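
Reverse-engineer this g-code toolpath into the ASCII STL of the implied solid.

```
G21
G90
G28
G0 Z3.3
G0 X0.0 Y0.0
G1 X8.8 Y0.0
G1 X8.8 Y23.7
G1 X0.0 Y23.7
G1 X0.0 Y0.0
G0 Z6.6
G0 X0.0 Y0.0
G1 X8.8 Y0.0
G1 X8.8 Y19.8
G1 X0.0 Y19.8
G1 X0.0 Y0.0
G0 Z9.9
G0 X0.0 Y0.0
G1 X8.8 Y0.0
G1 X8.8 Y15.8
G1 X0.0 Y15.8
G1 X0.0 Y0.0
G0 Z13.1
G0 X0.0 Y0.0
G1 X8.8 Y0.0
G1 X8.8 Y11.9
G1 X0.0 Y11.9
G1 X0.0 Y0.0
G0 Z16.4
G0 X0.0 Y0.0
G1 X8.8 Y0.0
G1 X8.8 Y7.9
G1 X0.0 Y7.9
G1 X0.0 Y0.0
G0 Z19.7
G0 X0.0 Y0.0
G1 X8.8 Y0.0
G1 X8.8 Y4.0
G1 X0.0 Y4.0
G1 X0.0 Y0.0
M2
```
solid part
  facet normal 0.0000 0.0000 -1.0000
    outer loop
      vertex 8.8 27.7 0.0
      vertex 8.8 0.0 0.0
      vertex 0.0 0.0 0.0
    endloop
  endfacet
  facet normal 0.0000 0.0000 -1.0000
    outer loop
      vertex 0.0 27.7 0.0
      vertex 8.8 27.7 0.0
      vertex 0.0 0.0 0.0
    endloop
  endfacet
  facet normal 0.0000 -1.0000 0.0000
    outer loop
      vertex 0.0 0.0 0.0
      vertex 8.8 0.0 0.0
      vertex 8.8 0.0 23.0
    endloop
  endfacet
  facet normal 0.0000 -1.0000 0.0000
    outer loop
      vertex 0.0 0.0 0.0
      vertex 8.8 0.0 23.0
      vertex 0.0 0.0 23.0
    endloop
  endfacet
  facet normal 0.0000 0.6388 0.7694
    outer loop
      vertex 0.0 0.0 23.0
      vertex 8.8 0.0 23.0
      vertex 8.8 27.7 0.0
    endloop
  endfacet
  facet normal 0.0000 0.6388 0.7694
    outer loop
      vertex 0.0 0.0 23.0
      vertex 8.8 27.7 0.0
      vertex 0.0 27.7 0.0
    endloop
  endfacet
  facet normal -1.0000 0.0000 0.0000
    outer loop
      vertex 0.0 0.0 23.0
      vertex 0.0 27.7 0.0
      vertex 0.0 0.0 0.0
    endloop
  endfacet
  facet normal 1.0000 0.0000 0.0000
    outer loop
      vertex 8.8 0.0 0.0
      vertex 8.8 27.7 0.0
      vertex 8.8 0.0 23.0
    endloop
  endfacet
endsolid part

The G0 Z moves step by Δz≈3.3 mm. The G1 loops shrink linearly with z, so the solid tapers from its base footprint up to z≈23. Closing with a flat bottom cap and the tapered top and triangulating gives 8 facets — a wedge (ramp): 8.8 × 27.7 mm base, rising to 23 mm along the y=0 edge and sloping linearly to z=0 at y=27.7.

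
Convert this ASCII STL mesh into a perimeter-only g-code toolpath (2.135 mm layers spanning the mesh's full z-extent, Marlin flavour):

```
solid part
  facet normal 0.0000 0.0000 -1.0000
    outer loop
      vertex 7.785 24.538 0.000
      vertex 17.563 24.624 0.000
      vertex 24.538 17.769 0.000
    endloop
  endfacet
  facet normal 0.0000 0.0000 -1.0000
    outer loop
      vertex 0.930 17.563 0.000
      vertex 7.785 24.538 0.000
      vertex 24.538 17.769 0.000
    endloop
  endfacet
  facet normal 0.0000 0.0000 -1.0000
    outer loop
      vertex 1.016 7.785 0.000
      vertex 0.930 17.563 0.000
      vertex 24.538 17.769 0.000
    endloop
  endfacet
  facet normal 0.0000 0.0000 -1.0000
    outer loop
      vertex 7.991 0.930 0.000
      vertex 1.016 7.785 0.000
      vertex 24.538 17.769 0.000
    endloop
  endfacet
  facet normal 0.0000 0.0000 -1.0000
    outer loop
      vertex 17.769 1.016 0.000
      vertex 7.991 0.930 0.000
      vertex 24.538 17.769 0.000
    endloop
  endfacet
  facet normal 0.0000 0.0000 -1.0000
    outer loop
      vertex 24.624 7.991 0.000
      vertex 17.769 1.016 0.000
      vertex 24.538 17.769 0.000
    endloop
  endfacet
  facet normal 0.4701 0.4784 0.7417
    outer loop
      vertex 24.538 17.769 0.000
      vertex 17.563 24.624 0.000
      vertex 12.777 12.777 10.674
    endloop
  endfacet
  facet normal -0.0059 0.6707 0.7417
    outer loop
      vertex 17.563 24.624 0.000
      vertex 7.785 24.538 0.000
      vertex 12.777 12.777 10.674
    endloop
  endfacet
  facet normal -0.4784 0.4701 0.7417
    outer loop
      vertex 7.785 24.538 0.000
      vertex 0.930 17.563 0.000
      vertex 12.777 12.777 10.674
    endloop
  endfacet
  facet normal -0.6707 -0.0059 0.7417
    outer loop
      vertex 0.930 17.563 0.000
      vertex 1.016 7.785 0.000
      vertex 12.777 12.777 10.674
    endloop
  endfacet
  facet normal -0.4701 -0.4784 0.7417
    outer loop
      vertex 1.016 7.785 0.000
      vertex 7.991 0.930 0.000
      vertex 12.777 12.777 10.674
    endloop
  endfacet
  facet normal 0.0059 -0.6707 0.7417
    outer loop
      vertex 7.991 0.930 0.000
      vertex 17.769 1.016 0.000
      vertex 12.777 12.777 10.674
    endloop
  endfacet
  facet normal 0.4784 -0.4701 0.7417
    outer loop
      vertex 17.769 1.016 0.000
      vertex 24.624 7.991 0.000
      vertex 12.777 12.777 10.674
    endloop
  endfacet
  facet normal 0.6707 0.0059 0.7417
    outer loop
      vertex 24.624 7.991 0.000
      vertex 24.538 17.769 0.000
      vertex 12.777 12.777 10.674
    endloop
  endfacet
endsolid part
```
; perimeter-only toolpath
G21 ; units = mm
G90 ; absolute positioning
G28 ; home
; layer 1
G0 Z2.135
G0 X22.186 Y16.771
G1 X16.606 Y22.255
G1 X8.783 Y22.186
G1 X3.299 Y16.606
G1 X3.368 Y8.783
G1 X8.948 Y3.299
G1 X16.771 Y3.368
G1 X22.255 Y8.948
G1 X22.186 Y16.771
; layer 2
G0 Z4.270
G0 X19.834 Y15.772
G1 X15.649 Y19.885
G1 X9.782 Y19.834
G1 X5.669 Y15.649
G1 X5.720 Y9.782
G1 X9.905 Y5.669
G1 X15.772 Y5.720
G1 X19.885 Y9.905
G1 X19.834 Y15.772
; layer 3
G0 Z6.404
G0 X17.481 Y14.774
G1 X14.691 Y17.516
G1 X10.780 Y17.481
G1 X8.038 Y14.691
G1 X8.073 Y10.780
G1 X10.863 Y8.038
G1 X14.774 Y8.073
G1 X17.516 Y10.863
G1 X17.481 Y14.774
; layer 4
G0 Z8.539
G0 X15.129 Y13.775
G1 X13.734 Y15.146
G1 X11.779 Y15.129
G1 X10.408 Y13.734
G1 X10.425 Y11.779
G1 X11.820 Y10.408
G1 X13.775 Y10.425
G1 X15.146 Y11.820
G1 X15.129 Y13.775
M2 ; end

The solid is a regular 8-sided pyramid, base circumscribed radius ≈ 12.8 mm, apex at z ≈ 10.7 mm. Slicing at Δz = 2.135 mm — 5 equal slices spanning the solid's height, so layer i sits at z = i·h/5 — gives 4 non-empty perimeters. Each is a 8-segment closed polygon; G0 lifts to the layer z and rapids to the start vertex, then G1 traces the edges. The cross-section shrinks linearly with z (the slice at the apex is degenerate and omitted).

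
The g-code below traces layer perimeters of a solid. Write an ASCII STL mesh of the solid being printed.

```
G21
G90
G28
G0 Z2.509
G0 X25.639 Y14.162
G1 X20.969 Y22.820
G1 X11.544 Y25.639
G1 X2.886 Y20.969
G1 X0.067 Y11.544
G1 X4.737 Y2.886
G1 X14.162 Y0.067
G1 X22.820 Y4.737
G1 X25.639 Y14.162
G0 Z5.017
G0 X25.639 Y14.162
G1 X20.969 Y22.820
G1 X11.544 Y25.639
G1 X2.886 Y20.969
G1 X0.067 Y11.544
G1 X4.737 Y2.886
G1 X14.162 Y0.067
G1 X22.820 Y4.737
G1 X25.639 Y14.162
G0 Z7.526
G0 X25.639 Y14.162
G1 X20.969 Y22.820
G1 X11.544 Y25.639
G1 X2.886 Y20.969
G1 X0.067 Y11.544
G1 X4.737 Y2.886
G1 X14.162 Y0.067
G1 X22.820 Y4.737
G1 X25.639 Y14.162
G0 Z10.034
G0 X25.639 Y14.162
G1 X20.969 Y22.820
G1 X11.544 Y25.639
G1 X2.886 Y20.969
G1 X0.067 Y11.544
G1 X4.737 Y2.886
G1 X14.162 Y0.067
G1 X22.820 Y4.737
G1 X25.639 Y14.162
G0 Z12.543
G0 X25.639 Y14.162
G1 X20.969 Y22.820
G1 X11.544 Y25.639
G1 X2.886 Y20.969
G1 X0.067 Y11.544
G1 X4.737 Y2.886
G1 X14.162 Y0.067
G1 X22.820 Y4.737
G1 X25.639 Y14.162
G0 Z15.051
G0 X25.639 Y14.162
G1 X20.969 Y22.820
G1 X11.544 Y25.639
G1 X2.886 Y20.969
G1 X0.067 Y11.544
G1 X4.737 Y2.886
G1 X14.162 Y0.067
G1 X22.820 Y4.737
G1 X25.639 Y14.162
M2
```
solid part
  facet normal 0.0000 0.0000 -1.0000
    outer loop
      vertex 11.544 25.639 0.000
      vertex 20.969 22.820 0.000
      vertex 25.639 14.162 0.000
    endloop
  endfacet
  facet normal 0.0000 0.0000 -1.0000
    outer loop
      vertex 2.886 20.969 0.000
      vertex 11.544 25.639 0.000
      vertex 25.639 14.162 0.000
    endloop
  endfacet
  facet normal 0.0000 0.0000 -1.0000
    outer loop
      vertex 0.067 11.544 0.000
      vertex 2.886 20.969 0.000
      vertex 25.639 14.162 0.000
    endloop
  endfacet
  facet normal 0.0000 0.0000 -1.0000
    outer loop
      vertex 4.737 2.886 0.000
      vertex 0.067 11.544 0.000
      vertex 25.639 14.162 0.000
    endloop
  endfacet
  facet normal 0.0000 0.0000 -1.0000
    outer loop
      vertex 14.162 0.067 0.000
      vertex 4.737 2.886 0.000
      vertex 25.639 14.162 0.000
    endloop
  endfacet
  facet normal 0.0000 0.0000 -1.0000
    outer loop
      vertex 22.820 4.737 0.000
      vertex 14.162 0.067 0.000
      vertex 25.639 14.162 0.000
    endloop
  endfacet
  facet normal 0.0000 0.0000 1.0000
    outer loop
      vertex 25.639 14.162 15.051
      vertex 20.969 22.820 15.051
      vertex 11.544 25.639 15.051
    endloop
  endfacet
  facet normal 0.0000 0.0000 1.0000
    outer loop
      vertex 25.639 14.162 15.051
      vertex 11.544 25.639 15.051
      vertex 2.886 20.969 15.051
    endloop
  endfacet
  facet normal 0.0000 0.0000 1.0000
    outer loop
      vertex 25.639 14.162 15.051
      vertex 2.886 20.969 15.051
      vertex 0.067 11.544 15.051
    endloop
  endfacet
  facet normal 0.0000 0.0000 1.0000
    outer loop
      vertex 25.639 14.162 15.051
      vertex 0.067 11.544 15.051
      vertex 4.737 2.886 15.051
    endloop
  endfacet
  facet normal 0.0000 0.0000 1.0000
    outer loop
      vertex 25.639 14.162 15.051
      vertex 4.737 2.886 15.051
      vertex 14.162 0.067 15.051
    endloop
  endfacet
  facet normal 0.0000 0.0000 1.0000
    outer loop
      vertex 25.639 14.162 15.051
      vertex 14.162 0.067 15.051
      vertex 22.820 4.737 15.051
    endloop
  endfacet
  facet normal 0.8801 0.4747 0.0000
    outer loop
      vertex 25.639 14.162 0.000
      vertex 20.969 22.820 0.000
      vertex 20.969 22.820 15.051
    endloop
  endfacet
  facet normal 0.8801 0.4747 0.0000
    outer loop
      vertex 25.639 14.162 0.000
      vertex 20.969 22.820 15.051
      vertex 25.639 14.162 15.051
    endloop
  endfacet
  facet normal 0.2866 0.9581 0.0000
    outer loop
      vertex 20.969 22.820 0.000
      vertex 11.544 25.639 0.000
      vertex 11.544 25.639 15.051
    endloop
  endfacet
  facet normal 0.2866 0.9581 0.0000
    outer loop
      vertex 20.969 22.820 0.000
      vertex 11.544 25.639 15.051
      vertex 20.969 22.820 15.051
    endloop
  endfacet
  facet normal -0.4747 0.8801 0.0000
    outer loop
      vertex 11.544 25.639 0.000
      vertex 2.886 20.969 0.000
      vertex 2.886 20.969 15.051
    endloop
  endfacet
  facet normal -0.4747 0.8801 0.0000
    outer loop
      vertex 11.544 25.639 0.000
      vertex 2.886 20.969 15.051
      vertex 11.544 25.639 15.051
    endloop
  endfacet
  facet normal -0.9581 0.2866 0.0000
    outer loop
      vertex 2.886 20.969 0.000
      vertex 0.067 11.544 0.000
      vertex 0.067 11.544 15.051
    endloop
  endfacet
  facet normal -0.9581 0.2866 0.0000
    outer loop
      vertex 2.886 20.969 0.000
      vertex 0.067 11.544 15.051
      vertex 2.886 20.969 15.051
    endloop
  endfacet
  facet normal -0.8801 -0.4747 0.0000
    outer loop
      vertex 0.067 11.544 0.000
      vertex 4.737 2.886 0.000
      vertex 4.737 2.886 15.051
    endloop
  endfacet
  facet normal -0.8801 -0.4747 0.0000
    outer loop
      vertex 0.067 11.544 0.000
      vertex 4.737 2.886 15.051
      vertex 0.067 11.544 15.051
    endloop
  endfacet
  facet normal -0.2866 -0.9581 0.0000
    outer loop
      vertex 4.737 2.886 0.000
      vertex 14.162 0.067 0.000
      vertex 14.162 0.067 15.051
    endloop
  endfacet
  facet normal -0.2866 -0.9581 0.0000
    outer loop
      vertex 4.737 2.886 0.000
      vertex 14.162 0.067 15.051
      vertex 4.737 2.886 15.051
    endloop
  endfacet
  facet normal 0.4747 -0.8801 0.0000
    outer loop
      vertex 14.162 0.067 0.000
      vertex 22.820 4.737 0.000
      vertex 22.820 4.737 15.051
    endloop
  endfacet
  facet normal 0.4747 -0.8801 0.0000
    outer loop
      vertex 14.162 0.067 0.000
      vertex 22.820 4.737 15.051
      vertex 14.162 0.067 15.051
    endloop
  endfacet
  facet normal 0.9581 -0.2866 0.0000
    outer loop
      vertex 22.820 4.737 0.000
      vertex 25.639 14.162 0.000
      vertex 25.639 14.162 15.051
    endloop
  endfacet
  facet normal 0.9581 -0.2866 0.0000
    outer loop
      vertex 22.820 4.737 0.000
      vertex 25.639 14.162 15.051
      vertex 22.820 4.737 15.051
    endloop
  endfacet
endsolid part

The G0 Z moves step by Δz≈2.509 mm. Every layer's G1 loop is the same polygon, so the solid is a straight extrusion of it from z=0 to z≈15.1. Closing with flat bottom and top caps and triangulating gives 28 facets — a regular 8-sided prism (a cylinder approximated with 8 flat sides), circumscribed radius ≈ 12.9 mm, height ≈ 15.1 mm.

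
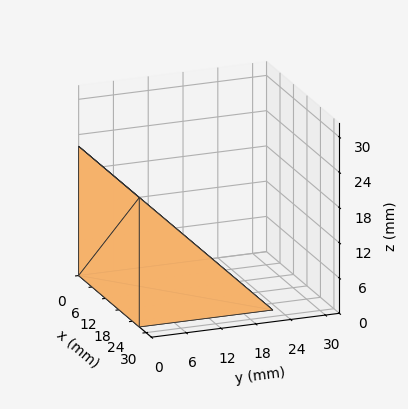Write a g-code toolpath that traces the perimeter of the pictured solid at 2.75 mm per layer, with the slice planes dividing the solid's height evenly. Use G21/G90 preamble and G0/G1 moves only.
Reading the render: the shape is a wedge (ramp): 27 × 23 mm base, rising to 22 mm along the y=0 edge and sloping linearly to z=0 at y=23 (dimensions read to the nearest mm from the axis ticks). For the g-code, the solid's height is divided into equal slices at the stated Δz and each level perimeter traced with G1 moves after a G0 lift.

; perimeter-only toolpath
G21 ; units = mm
G90 ; absolute positioning
G28 ; home
; layer 1
G0 Z2.75
G0 X0.00 Y0.00
G1 X27.00 Y0.00
G1 X27.00 Y20.12
G1 X0.00 Y20.12
G1 X0.00 Y0.00
; layer 2
G0 Z5.50
G0 X0.00 Y0.00
G1 X27.00 Y0.00
G1 X27.00 Y17.25
G1 X0.00 Y17.25
G1 X0.00 Y0.00
; layer 3
G0 Z8.25
G0 X0.00 Y0.00
G1 X27.00 Y0.00
G1 X27.00 Y14.38
G1 X0.00 Y14.38
G1 X0.00 Y0.00
; layer 4
G0 Z11.00
G0 X0.00 Y0.00
G1 X27.00 Y0.00
G1 X27.00 Y11.50
G1 X0.00 Y11.50
G1 X0.00 Y0.00
; layer 5
G0 Z13.75
G0 X0.00 Y0.00
G1 X27.00 Y0.00
G1 X27.00 Y8.62
G1 X0.00 Y8.62
G1 X0.00 Y0.00
; layer 6
G0 Z16.50
G0 X0.00 Y0.00
G1 X27.00 Y0.00
G1 X27.00 Y5.75
G1 X0.00 Y5.75
G1 X0.00 Y0.00
; layer 7
G0 Z19.25
G0 X0.00 Y0.00
G1 X27.00 Y0.00
G1 X27.00 Y2.88
G1 X0.00 Y2.88
G1 X0.00 Y0.00
M2 ; end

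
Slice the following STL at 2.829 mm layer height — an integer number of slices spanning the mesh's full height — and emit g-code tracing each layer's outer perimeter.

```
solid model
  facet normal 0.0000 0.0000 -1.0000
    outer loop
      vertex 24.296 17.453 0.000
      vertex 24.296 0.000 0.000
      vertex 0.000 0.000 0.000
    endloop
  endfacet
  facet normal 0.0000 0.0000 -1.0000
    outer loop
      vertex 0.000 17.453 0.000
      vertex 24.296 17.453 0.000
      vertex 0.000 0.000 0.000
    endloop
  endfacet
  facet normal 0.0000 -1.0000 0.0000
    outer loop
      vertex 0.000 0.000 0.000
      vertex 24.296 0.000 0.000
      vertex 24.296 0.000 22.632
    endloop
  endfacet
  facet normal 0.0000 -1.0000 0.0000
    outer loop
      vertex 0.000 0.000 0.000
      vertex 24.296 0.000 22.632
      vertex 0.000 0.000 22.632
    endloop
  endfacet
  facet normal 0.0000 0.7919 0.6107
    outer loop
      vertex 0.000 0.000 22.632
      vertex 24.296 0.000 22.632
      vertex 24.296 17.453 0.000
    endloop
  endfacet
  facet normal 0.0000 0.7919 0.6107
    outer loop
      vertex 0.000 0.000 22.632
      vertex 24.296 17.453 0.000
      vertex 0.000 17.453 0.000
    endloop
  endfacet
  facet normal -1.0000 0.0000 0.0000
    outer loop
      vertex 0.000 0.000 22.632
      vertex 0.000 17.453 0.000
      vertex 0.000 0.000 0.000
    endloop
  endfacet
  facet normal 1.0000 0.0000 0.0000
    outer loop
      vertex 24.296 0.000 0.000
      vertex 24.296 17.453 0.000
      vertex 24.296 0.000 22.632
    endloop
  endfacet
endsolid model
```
; perimeter-only toolpath
G21 ; units = mm
G90 ; absolute positioning
G28 ; home
; layer 1
G0 Z2.829
G0 X0.000 Y0.000
G1 X24.296 Y0.000
G1 X24.296 Y15.271
G1 X0.000 Y15.271
G1 X0.000 Y0.000
; layer 2
G0 Z5.658
G0 X0.000 Y0.000
G1 X24.296 Y0.000
G1 X24.296 Y13.090
G1 X0.000 Y13.090
G1 X0.000 Y0.000
; layer 3
G0 Z8.487
G0 X0.000 Y0.000
G1 X24.296 Y0.000
G1 X24.296 Y10.908
G1 X0.000 Y10.908
G1 X0.000 Y0.000
; layer 4
G0 Z11.316
G0 X0.000 Y0.000
G1 X24.296 Y0.000
G1 X24.296 Y8.726
G1 X0.000 Y8.726
G1 X0.000 Y0.000
; layer 5
G0 Z14.145
G0 X0.000 Y0.000
G1 X24.296 Y0.000
G1 X24.296 Y6.545
G1 X0.000 Y6.545
G1 X0.000 Y0.000
; layer 6
G0 Z16.974
G0 X0.000 Y0.000
G1 X24.296 Y0.000
G1 X24.296 Y4.363
G1 X0.000 Y4.363
G1 X0.000 Y0.000
; layer 7
G0 Z19.803
G0 X0.000 Y0.000
G1 X24.296 Y0.000
G1 X24.296 Y2.182
G1 X0.000 Y2.182
G1 X0.000 Y0.000
M2 ; end

The solid is a wedge (ramp): 24.3 × 17.5 mm base, rising to 22.6 mm along the y=0 edge and sloping linearly to z=0 at y=17.5. Slicing at Δz = 2.829 mm — 8 equal slices spanning the solid's height, so layer i sits at z = i·h/8 — gives 7 non-empty perimeters. Each is a 4-segment closed polygon; G0 lifts to the layer z and rapids to the start vertex, then G1 traces the edges. The cross-section shrinks linearly with z (the slice at the apex is degenerate and omitted).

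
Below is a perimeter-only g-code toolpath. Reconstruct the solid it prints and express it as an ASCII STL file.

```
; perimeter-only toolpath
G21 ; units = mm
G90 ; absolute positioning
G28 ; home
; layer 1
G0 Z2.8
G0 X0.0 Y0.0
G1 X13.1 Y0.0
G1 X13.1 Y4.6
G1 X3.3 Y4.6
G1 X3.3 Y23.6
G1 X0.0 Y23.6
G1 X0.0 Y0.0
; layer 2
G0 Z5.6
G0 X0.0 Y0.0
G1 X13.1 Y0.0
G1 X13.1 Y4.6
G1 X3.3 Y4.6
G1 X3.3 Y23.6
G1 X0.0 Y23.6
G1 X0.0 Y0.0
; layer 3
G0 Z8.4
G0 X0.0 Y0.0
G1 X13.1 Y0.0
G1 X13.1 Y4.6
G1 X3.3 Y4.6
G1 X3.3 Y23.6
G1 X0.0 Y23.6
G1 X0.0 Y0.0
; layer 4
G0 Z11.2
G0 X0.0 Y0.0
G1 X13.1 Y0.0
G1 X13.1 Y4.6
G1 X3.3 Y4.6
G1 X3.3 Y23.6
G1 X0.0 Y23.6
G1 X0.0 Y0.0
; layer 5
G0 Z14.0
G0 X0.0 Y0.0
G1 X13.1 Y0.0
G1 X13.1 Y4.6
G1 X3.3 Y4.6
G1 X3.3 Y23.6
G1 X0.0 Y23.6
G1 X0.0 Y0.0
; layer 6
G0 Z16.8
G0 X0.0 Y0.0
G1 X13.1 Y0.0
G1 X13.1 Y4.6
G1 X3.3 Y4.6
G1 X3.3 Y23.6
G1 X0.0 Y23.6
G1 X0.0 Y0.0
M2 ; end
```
solid part
  facet normal 0.0000 0.0000 -1.0000
    outer loop
      vertex 13.1 4.6 0.0
      vertex 13.1 0.0 0.0
      vertex 0.0 0.0 0.0
    endloop
  endfacet
  facet normal 0.0000 0.0000 -1.0000
    outer loop
      vertex 3.3 4.6 0.0
      vertex 13.1 4.6 0.0
      vertex 0.0 0.0 0.0
    endloop
  endfacet
  facet normal 0.0000 0.0000 -1.0000
    outer loop
      vertex 3.3 23.6 0.0
      vertex 3.3 4.6 0.0
      vertex 0.0 0.0 0.0
    endloop
  endfacet
  facet normal 0.0000 0.0000 -1.0000
    outer loop
      vertex 0.0 23.6 0.0
      vertex 3.3 23.6 0.0
      vertex 0.0 0.0 0.0
    endloop
  endfacet
  facet normal 0.0000 0.0000 1.0000
    outer loop
      vertex 0.0 0.0 16.8
      vertex 13.1 0.0 16.8
      vertex 13.1 4.6 16.8
    endloop
  endfacet
  facet normal 0.0000 0.0000 1.0000
    outer loop
      vertex 0.0 0.0 16.8
      vertex 13.1 4.6 16.8
      vertex 3.3 4.6 16.8
    endloop
  endfacet
  facet normal 0.0000 0.0000 1.0000
    outer loop
      vertex 0.0 0.0 16.8
      vertex 3.3 4.6 16.8
      vertex 3.3 23.6 16.8
    endloop
  endfacet
  facet normal 0.0000 0.0000 1.0000
    outer loop
      vertex 0.0 0.0 16.8
      vertex 3.3 23.6 16.8
      vertex 0.0 23.6 16.8
    endloop
  endfacet
  facet normal 0.0000 -1.0000 0.0000
    outer loop
      vertex 0.0 0.0 0.0
      vertex 13.1 0.0 0.0
      vertex 13.1 0.0 16.8
    endloop
  endfacet
  facet normal 0.0000 -1.0000 0.0000
    outer loop
      vertex 0.0 0.0 0.0
      vertex 13.1 0.0 16.8
      vertex 0.0 0.0 16.8
    endloop
  endfacet
  facet normal 1.0000 0.0000 0.0000
    outer loop
      vertex 13.1 0.0 0.0
      vertex 13.1 4.6 0.0
      vertex 13.1 4.6 16.8
    endloop
  endfacet
  facet normal 1.0000 0.0000 0.0000
    outer loop
      vertex 13.1 0.0 0.0
      vertex 13.1 4.6 16.8
      vertex 13.1 0.0 16.8
    endloop
  endfacet
  facet normal 0.0000 1.0000 0.0000
    outer loop
      vertex 13.1 4.6 0.0
      vertex 3.3 4.6 0.0
      vertex 3.3 4.6 16.8
    endloop
  endfacet
  facet normal 0.0000 1.0000 0.0000
    outer loop
      vertex 13.1 4.6 0.0
      vertex 3.3 4.6 16.8
      vertex 13.1 4.6 16.8
    endloop
  endfacet
  facet normal 1.0000 0.0000 0.0000
    outer loop
      vertex 3.3 4.6 0.0
      vertex 3.3 23.6 0.0
      vertex 3.3 23.6 16.8
    endloop
  endfacet
  facet normal 1.0000 0.0000 0.0000
    outer loop
      vertex 3.3 4.6 0.0
      vertex 3.3 23.6 16.8
      vertex 3.3 4.6 16.8
    endloop
  endfacet
  facet normal 0.0000 1.0000 0.0000
    outer loop
      vertex 3.3 23.6 0.0
      vertex 0.0 23.6 0.0
      vertex 0.0 23.6 16.8
    endloop
  endfacet
  facet normal 0.0000 1.0000 0.0000
    outer loop
      vertex 3.3 23.6 0.0
      vertex 0.0 23.6 16.8
      vertex 3.3 23.6 16.8
    endloop
  endfacet
  facet normal -1.0000 0.0000 0.0000
    outer loop
      vertex 0.0 23.6 0.0
      vertex 0.0 0.0 0.0
      vertex 0.0 0.0 16.8
    endloop
  endfacet
  facet normal -1.0000 0.0000 0.0000
    outer loop
      vertex 0.0 23.6 0.0
      vertex 0.0 0.0 16.8
      vertex 0.0 23.6 16.8
    endloop
  endfacet
endsolid part

The G0 Z moves step by Δz≈2.8 mm. Every layer's G1 loop is the same polygon, so the solid is a straight extrusion of it from z=0 to z≈16.8. Closing with flat bottom and top caps and triangulating gives 20 facets — an L-shaped prism: outer 13.1 × 23.6 mm, arm thicknesses ≈ 4.6 mm (horizontal) and 3.3 mm (vertical), extruded 16.8 mm in z.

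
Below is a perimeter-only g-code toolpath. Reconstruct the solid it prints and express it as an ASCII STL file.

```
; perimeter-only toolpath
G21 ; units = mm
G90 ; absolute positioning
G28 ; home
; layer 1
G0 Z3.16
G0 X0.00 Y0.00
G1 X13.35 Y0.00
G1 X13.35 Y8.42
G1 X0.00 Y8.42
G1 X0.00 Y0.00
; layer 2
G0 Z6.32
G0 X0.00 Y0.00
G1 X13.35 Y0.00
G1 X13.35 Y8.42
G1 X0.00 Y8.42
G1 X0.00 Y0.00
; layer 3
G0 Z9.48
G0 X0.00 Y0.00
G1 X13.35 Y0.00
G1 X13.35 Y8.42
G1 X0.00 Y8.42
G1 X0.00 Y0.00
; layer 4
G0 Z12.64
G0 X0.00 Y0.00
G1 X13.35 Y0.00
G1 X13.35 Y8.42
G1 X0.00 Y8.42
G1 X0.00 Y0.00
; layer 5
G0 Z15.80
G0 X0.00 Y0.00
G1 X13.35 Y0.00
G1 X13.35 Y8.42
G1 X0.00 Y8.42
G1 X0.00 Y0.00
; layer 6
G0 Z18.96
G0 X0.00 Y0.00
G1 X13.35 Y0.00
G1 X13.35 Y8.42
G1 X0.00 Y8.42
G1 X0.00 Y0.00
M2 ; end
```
solid part
  facet normal 0.0000 0.0000 -1.0000
    outer loop
      vertex 13.35 8.42 0.00
      vertex 13.35 0.00 0.00
      vertex 0.00 0.00 0.00
    endloop
  endfacet
  facet normal 0.0000 0.0000 -1.0000
    outer loop
      vertex 0.00 8.42 0.00
      vertex 13.35 8.42 0.00
      vertex 0.00 0.00 0.00
    endloop
  endfacet
  facet normal 0.0000 0.0000 1.0000
    outer loop
      vertex 0.00 0.00 18.96
      vertex 13.35 0.00 18.96
      vertex 13.35 8.42 18.96
    endloop
  endfacet
  facet normal 0.0000 0.0000 1.0000
    outer loop
      vertex 0.00 0.00 18.96
      vertex 13.35 8.42 18.96
      vertex 0.00 8.42 18.96
    endloop
  endfacet
  facet normal 0.0000 -1.0000 0.0000
    outer loop
      vertex 0.00 0.00 0.00
      vertex 13.35 0.00 0.00
      vertex 13.35 0.00 18.96
    endloop
  endfacet
  facet normal 0.0000 -1.0000 0.0000
    outer loop
      vertex 0.00 0.00 0.00
      vertex 13.35 0.00 18.96
      vertex 0.00 0.00 18.96
    endloop
  endfacet
  facet normal 0.0000 1.0000 0.0000
    outer loop
      vertex 13.35 8.42 18.96
      vertex 13.35 8.42 0.00
      vertex 0.00 8.42 0.00
    endloop
  endfacet
  facet normal 0.0000 1.0000 0.0000
    outer loop
      vertex 0.00 8.42 18.96
      vertex 13.35 8.42 18.96
      vertex 0.00 8.42 0.00
    endloop
  endfacet
  facet normal -1.0000 0.0000 0.0000
    outer loop
      vertex 0.00 8.42 18.96
      vertex 0.00 8.42 0.00
      vertex 0.00 0.00 0.00
    endloop
  endfacet
  facet normal -1.0000 0.0000 0.0000
    outer loop
      vertex 0.00 0.00 18.96
      vertex 0.00 8.42 18.96
      vertex 0.00 0.00 0.00
    endloop
  endfacet
  facet normal 1.0000 0.0000 0.0000
    outer loop
      vertex 13.35 0.00 0.00
      vertex 13.35 8.42 0.00
      vertex 13.35 8.42 18.96
    endloop
  endfacet
  facet normal 1.0000 0.0000 0.0000
    outer loop
      vertex 13.35 0.00 0.00
      vertex 13.35 8.42 18.96
      vertex 13.35 0.00 18.96
    endloop
  endfacet
endsolid part

The G0 Z moves step by Δz≈3.16 mm. Every layer's G1 loop is the same polygon, so the solid is a straight extrusion of it from z=0 to z≈19. Closing with flat bottom and top caps and triangulating gives 12 facets — a rectangular box, roughly 13.3 × 8.42 mm footprint and 19 mm tall.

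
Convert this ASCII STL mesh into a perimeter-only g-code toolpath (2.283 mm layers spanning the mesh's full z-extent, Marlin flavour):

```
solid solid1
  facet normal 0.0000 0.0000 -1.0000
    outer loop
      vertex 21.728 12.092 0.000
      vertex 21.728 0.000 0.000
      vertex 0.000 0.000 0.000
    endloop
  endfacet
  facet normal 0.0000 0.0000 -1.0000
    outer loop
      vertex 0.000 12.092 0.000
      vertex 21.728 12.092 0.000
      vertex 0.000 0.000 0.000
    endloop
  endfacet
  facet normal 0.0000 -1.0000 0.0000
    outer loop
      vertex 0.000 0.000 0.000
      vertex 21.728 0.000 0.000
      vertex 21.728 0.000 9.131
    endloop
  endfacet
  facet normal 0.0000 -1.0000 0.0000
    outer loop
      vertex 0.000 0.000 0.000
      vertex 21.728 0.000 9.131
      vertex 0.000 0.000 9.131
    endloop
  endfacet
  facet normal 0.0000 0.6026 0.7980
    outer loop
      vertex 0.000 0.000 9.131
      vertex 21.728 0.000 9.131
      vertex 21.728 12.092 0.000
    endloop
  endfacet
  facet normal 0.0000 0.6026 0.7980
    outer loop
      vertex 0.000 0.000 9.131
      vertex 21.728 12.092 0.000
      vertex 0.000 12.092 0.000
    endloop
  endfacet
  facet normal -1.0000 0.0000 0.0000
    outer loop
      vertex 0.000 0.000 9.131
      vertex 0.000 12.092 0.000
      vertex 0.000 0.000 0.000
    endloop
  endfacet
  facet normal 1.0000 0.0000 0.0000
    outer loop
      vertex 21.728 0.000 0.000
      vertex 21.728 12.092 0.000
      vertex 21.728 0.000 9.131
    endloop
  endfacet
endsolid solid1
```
; perimeter-only toolpath
G21 ; units = mm
G90 ; absolute positioning
G28 ; home
; layer 1
G0 Z2.283
G0 X0.000 Y0.000
G1 X21.728 Y0.000
G1 X21.728 Y9.069
G1 X0.000 Y9.069
G1 X0.000 Y0.000
; layer 2
G0 Z4.566
G0 X0.000 Y0.000
G1 X21.728 Y0.000
G1 X21.728 Y6.046
G1 X0.000 Y6.046
G1 X0.000 Y0.000
; layer 3
G0 Z6.848
G0 X0.000 Y0.000
G1 X21.728 Y0.000
G1 X21.728 Y3.023
G1 X0.000 Y3.023
G1 X0.000 Y0.000
M2 ; end

The solid is a wedge (ramp): 21.7 × 12.1 mm base, rising to 9.13 mm along the y=0 edge and sloping linearly to z=0 at y=12.1. Slicing at Δz = 2.283 mm — 4 equal slices spanning the solid's height, so layer i sits at z = i·h/4 — gives 3 non-empty perimeters. Each is a 4-segment closed polygon; G0 lifts to the layer z and rapids to the start vertex, then G1 traces the edges. The cross-section shrinks linearly with z (the slice at the apex is degenerate and omitted).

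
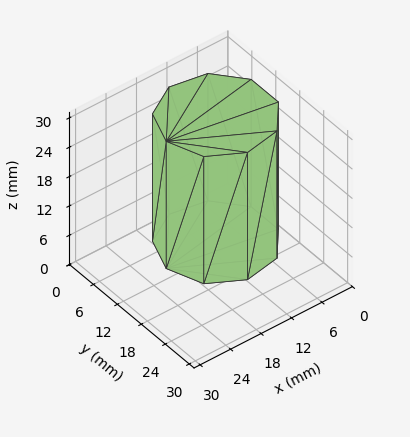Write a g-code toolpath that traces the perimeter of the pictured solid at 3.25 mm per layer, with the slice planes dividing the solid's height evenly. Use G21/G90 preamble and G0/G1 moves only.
Reading the render: the shape is a regular 9-sided prism (a cylinder approximated with 9 flat sides), circumscribed radius ≈ 10 mm, height ≈ 26 mm (dimensions read to the nearest mm from the axis ticks). For the g-code, the solid's height is divided into equal slices at the stated Δz and each level perimeter traced with G1 moves after a G0 lift.

; perimeter-only toolpath
G21 ; units = mm
G90 ; absolute positioning
G28 ; home
; layer 1
G0 Z3.25
G0 X20.00 Y10.00
G1 X17.66 Y16.43
G1 X11.74 Y19.85
G1 X5.00 Y18.66
G1 X0.60 Y13.42
G1 X0.60 Y6.58
G1 X5.00 Y1.34
G1 X11.74 Y0.15
G1 X17.66 Y3.57
G1 X20.00 Y10.00
; layer 2
G0 Z6.50
G0 X20.00 Y10.00
G1 X17.66 Y16.43
G1 X11.74 Y19.85
G1 X5.00 Y18.66
G1 X0.60 Y13.42
G1 X0.60 Y6.58
G1 X5.00 Y1.34
G1 X11.74 Y0.15
G1 X17.66 Y3.57
G1 X20.00 Y10.00
; layer 3
G0 Z9.75
G0 X20.00 Y10.00
G1 X17.66 Y16.43
G1 X11.74 Y19.85
G1 X5.00 Y18.66
G1 X0.60 Y13.42
G1 X0.60 Y6.58
G1 X5.00 Y1.34
G1 X11.74 Y0.15
G1 X17.66 Y3.57
G1 X20.00 Y10.00
; layer 4
G0 Z13.00
G0 X20.00 Y10.00
G1 X17.66 Y16.43
G1 X11.74 Y19.85
G1 X5.00 Y18.66
G1 X0.60 Y13.42
G1 X0.60 Y6.58
G1 X5.00 Y1.34
G1 X11.74 Y0.15
G1 X17.66 Y3.57
G1 X20.00 Y10.00
; layer 5
G0 Z16.25
G0 X20.00 Y10.00
G1 X17.66 Y16.43
G1 X11.74 Y19.85
G1 X5.00 Y18.66
G1 X0.60 Y13.42
G1 X0.60 Y6.58
G1 X5.00 Y1.34
G1 X11.74 Y0.15
G1 X17.66 Y3.57
G1 X20.00 Y10.00
; layer 6
G0 Z19.50
G0 X20.00 Y10.00
G1 X17.66 Y16.43
G1 X11.74 Y19.85
G1 X5.00 Y18.66
G1 X0.60 Y13.42
G1 X0.60 Y6.58
G1 X5.00 Y1.34
G1 X11.74 Y0.15
G1 X17.66 Y3.57
G1 X20.00 Y10.00
; layer 7
G0 Z22.75
G0 X20.00 Y10.00
G1 X17.66 Y16.43
G1 X11.74 Y19.85
G1 X5.00 Y18.66
G1 X0.60 Y13.42
G1 X0.60 Y6.58
G1 X5.00 Y1.34
G1 X11.74 Y0.15
G1 X17.66 Y3.57
G1 X20.00 Y10.00
; layer 8
G0 Z26.00
G0 X20.00 Y10.00
G1 X17.66 Y16.43
G1 X11.74 Y19.85
G1 X5.00 Y18.66
G1 X0.60 Y13.42
G1 X0.60 Y6.58
G1 X5.00 Y1.34
G1 X11.74 Y0.15
G1 X17.66 Y3.57
G1 X20.00 Y10.00
M2 ; end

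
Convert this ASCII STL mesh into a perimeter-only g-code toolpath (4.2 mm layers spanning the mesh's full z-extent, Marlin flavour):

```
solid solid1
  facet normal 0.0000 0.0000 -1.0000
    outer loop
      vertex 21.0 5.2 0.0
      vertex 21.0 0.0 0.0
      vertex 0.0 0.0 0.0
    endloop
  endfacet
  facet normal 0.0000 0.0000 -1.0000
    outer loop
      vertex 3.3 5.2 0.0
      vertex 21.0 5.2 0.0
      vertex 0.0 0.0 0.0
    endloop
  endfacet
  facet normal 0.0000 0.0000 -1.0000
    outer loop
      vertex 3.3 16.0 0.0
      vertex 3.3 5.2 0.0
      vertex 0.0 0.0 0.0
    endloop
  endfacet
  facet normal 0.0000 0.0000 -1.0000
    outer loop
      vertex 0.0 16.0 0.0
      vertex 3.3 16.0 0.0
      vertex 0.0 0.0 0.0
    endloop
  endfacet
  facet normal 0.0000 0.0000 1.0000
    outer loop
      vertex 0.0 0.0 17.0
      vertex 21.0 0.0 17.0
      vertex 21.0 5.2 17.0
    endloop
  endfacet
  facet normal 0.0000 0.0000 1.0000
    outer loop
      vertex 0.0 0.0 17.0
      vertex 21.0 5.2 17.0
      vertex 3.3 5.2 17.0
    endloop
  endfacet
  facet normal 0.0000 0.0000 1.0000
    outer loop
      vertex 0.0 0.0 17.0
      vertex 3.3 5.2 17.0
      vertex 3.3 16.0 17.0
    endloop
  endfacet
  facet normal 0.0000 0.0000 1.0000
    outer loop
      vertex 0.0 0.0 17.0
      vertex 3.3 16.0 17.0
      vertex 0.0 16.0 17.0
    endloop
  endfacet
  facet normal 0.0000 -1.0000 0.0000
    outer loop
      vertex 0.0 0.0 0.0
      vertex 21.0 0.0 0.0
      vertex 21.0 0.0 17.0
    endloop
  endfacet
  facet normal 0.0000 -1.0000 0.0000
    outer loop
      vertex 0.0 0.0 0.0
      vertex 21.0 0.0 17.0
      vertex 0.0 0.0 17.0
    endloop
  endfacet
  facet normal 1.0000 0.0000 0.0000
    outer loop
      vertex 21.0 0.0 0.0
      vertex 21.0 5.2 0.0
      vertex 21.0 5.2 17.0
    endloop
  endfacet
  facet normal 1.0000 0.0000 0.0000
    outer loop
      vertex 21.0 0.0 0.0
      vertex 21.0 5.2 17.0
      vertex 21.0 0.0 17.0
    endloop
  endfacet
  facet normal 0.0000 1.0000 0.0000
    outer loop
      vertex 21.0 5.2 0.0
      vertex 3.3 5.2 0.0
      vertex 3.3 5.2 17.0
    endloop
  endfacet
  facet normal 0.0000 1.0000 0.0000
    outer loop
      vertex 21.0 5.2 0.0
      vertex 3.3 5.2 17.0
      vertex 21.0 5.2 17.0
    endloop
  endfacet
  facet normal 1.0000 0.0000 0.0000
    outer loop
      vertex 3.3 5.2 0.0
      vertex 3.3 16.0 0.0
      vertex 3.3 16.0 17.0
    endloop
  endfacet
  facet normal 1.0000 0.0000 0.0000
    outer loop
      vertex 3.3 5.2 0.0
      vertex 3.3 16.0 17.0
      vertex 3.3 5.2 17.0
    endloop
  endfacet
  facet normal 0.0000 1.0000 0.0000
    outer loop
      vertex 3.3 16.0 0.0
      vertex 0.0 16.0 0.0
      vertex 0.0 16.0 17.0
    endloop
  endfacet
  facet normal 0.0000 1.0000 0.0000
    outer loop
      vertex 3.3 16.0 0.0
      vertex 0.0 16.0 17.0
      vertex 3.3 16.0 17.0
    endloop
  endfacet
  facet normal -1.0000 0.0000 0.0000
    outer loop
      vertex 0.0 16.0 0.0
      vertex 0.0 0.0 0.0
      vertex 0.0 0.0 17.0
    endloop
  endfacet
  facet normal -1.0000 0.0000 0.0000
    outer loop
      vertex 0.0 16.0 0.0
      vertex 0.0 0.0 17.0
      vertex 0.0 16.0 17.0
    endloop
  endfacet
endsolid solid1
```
; perimeter-only toolpath
G21 ; units = mm
G90 ; absolute positioning
G28 ; home
; layer 1
G0 Z4.2
G0 X0.0 Y0.0
G1 X21.0 Y0.0
G1 X21.0 Y5.2
G1 X3.3 Y5.2
G1 X3.3 Y16.0
G1 X0.0 Y16.0
G1 X0.0 Y0.0
; layer 2
G0 Z8.5
G0 X0.0 Y0.0
G1 X21.0 Y0.0
G1 X21.0 Y5.2
G1 X3.3 Y5.2
G1 X3.3 Y16.0
G1 X0.0 Y16.0
G1 X0.0 Y0.0
; layer 3
G0 Z12.8
G0 X0.0 Y0.0
G1 X21.0 Y0.0
G1 X21.0 Y5.2
G1 X3.3 Y5.2
G1 X3.3 Y16.0
G1 X0.0 Y16.0
G1 X0.0 Y0.0
; layer 4
G0 Z17.0
G0 X0.0 Y0.0
G1 X21.0 Y0.0
G1 X21.0 Y5.2
G1 X3.3 Y5.2
G1 X3.3 Y16.0
G1 X0.0 Y16.0
G1 X0.0 Y0.0
M2 ; end

The solid is an L-shaped prism: outer 21 × 16 mm, arm thicknesses ≈ 5.2 mm (horizontal) and 3.3 mm (vertical), extruded 17 mm in z. Slicing at Δz = 4.2 mm — 4 equal slices spanning the solid's height, so layer i sits at z = i·h/4 — gives 4 non-empty perimeters. Each is a 6-segment closed polygon; G0 lifts to the layer z and rapids to the start vertex, then G1 traces the edges.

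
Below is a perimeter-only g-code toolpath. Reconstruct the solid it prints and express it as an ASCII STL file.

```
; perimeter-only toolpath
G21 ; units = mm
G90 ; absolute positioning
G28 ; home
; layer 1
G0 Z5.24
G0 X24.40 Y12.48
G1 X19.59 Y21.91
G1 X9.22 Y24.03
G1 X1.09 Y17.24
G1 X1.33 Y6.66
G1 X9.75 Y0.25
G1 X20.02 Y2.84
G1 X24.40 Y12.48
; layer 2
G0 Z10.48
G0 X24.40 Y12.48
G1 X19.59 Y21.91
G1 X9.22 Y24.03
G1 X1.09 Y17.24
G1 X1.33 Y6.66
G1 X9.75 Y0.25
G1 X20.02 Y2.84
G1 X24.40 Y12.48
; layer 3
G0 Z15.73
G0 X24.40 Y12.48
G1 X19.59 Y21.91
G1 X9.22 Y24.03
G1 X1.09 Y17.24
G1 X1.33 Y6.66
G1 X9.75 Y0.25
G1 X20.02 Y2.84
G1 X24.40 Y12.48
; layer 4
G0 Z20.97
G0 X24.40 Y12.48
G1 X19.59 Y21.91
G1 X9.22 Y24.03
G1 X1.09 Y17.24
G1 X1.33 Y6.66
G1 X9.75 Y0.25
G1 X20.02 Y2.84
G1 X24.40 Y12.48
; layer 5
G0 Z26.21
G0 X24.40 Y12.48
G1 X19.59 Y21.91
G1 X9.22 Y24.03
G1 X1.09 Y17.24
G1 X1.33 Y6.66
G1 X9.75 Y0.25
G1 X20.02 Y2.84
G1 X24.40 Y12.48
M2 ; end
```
solid part
  facet normal 0.0000 0.0000 -1.0000
    outer loop
      vertex 9.22 24.03 0.00
      vertex 19.59 21.91 0.00
      vertex 24.40 12.48 0.00
    endloop
  endfacet
  facet normal 0.0000 0.0000 -1.0000
    outer loop
      vertex 1.09 17.24 0.00
      vertex 9.22 24.03 0.00
      vertex 24.40 12.48 0.00
    endloop
  endfacet
  facet normal 0.0000 0.0000 -1.0000
    outer loop
      vertex 1.33 6.66 0.00
      vertex 1.09 17.24 0.00
      vertex 24.40 12.48 0.00
    endloop
  endfacet
  facet normal 0.0000 0.0000 -1.0000
    outer loop
      vertex 9.75 0.25 0.00
      vertex 1.33 6.66 0.00
      vertex 24.40 12.48 0.00
    endloop
  endfacet
  facet normal 0.0000 0.0000 -1.0000
    outer loop
      vertex 20.02 2.84 0.00
      vertex 9.75 0.25 0.00
      vertex 24.40 12.48 0.00
    endloop
  endfacet
  facet normal 0.0000 0.0000 1.0000
    outer loop
      vertex 24.40 12.48 26.21
      vertex 19.59 21.91 26.21
      vertex 9.22 24.03 26.21
    endloop
  endfacet
  facet normal 0.0000 0.0000 1.0000
    outer loop
      vertex 24.40 12.48 26.21
      vertex 9.22 24.03 26.21
      vertex 1.09 17.24 26.21
    endloop
  endfacet
  facet normal 0.0000 0.0000 1.0000
    outer loop
      vertex 24.40 12.48 26.21
      vertex 1.09 17.24 26.21
      vertex 1.33 6.66 26.21
    endloop
  endfacet
  facet normal 0.0000 0.0000 1.0000
    outer loop
      vertex 24.40 12.48 26.21
      vertex 1.33 6.66 26.21
      vertex 9.75 0.25 26.21
    endloop
  endfacet
  facet normal 0.0000 0.0000 1.0000
    outer loop
      vertex 24.40 12.48 26.21
      vertex 9.75 0.25 26.21
      vertex 20.02 2.84 26.21
    endloop
  endfacet
  facet normal 0.8908 0.4544 0.0000
    outer loop
      vertex 24.40 12.48 0.00
      vertex 19.59 21.91 0.00
      vertex 19.59 21.91 26.21
    endloop
  endfacet
  facet normal 0.8908 0.4544 0.0000
    outer loop
      vertex 24.40 12.48 0.00
      vertex 19.59 21.91 26.21
      vertex 24.40 12.48 26.21
    endloop
  endfacet
  facet normal 0.2003 0.9797 0.0000
    outer loop
      vertex 19.59 21.91 0.00
      vertex 9.22 24.03 0.00
      vertex 9.22 24.03 26.21
    endloop
  endfacet
  facet normal 0.2003 0.9797 0.0000
    outer loop
      vertex 19.59 21.91 0.00
      vertex 9.22 24.03 26.21
      vertex 19.59 21.91 26.21
    endloop
  endfacet
  facet normal -0.6410 0.7675 0.0000
    outer loop
      vertex 9.22 24.03 0.00
      vertex 1.09 17.24 0.00
      vertex 1.09 17.24 26.21
    endloop
  endfacet
  facet normal -0.6410 0.7675 0.0000
    outer loop
      vertex 9.22 24.03 0.00
      vertex 1.09 17.24 26.21
      vertex 9.22 24.03 26.21
    endloop
  endfacet
  facet normal -0.9997 -0.0227 0.0000
    outer loop
      vertex 1.09 17.24 0.00
      vertex 1.33 6.66 0.00
      vertex 1.33 6.66 26.21
    endloop
  endfacet
  facet normal -0.9997 -0.0227 0.0000
    outer loop
      vertex 1.09 17.24 0.00
      vertex 1.33 6.66 26.21
      vertex 1.09 17.24 26.21
    endloop
  endfacet
  facet normal -0.6057 -0.7957 0.0000
    outer loop
      vertex 1.33 6.66 0.00
      vertex 9.75 0.25 0.00
      vertex 9.75 0.25 26.21
    endloop
  endfacet
  facet normal -0.6057 -0.7957 0.0000
    outer loop
      vertex 1.33 6.66 0.00
      vertex 9.75 0.25 26.21
      vertex 1.33 6.66 26.21
    endloop
  endfacet
  facet normal 0.2445 -0.9696 0.0000
    outer loop
      vertex 9.75 0.25 0.00
      vertex 20.02 2.84 0.00
      vertex 20.02 2.84 26.21
    endloop
  endfacet
  facet normal 0.2445 -0.9696 0.0000
    outer loop
      vertex 9.75 0.25 0.00
      vertex 20.02 2.84 26.21
      vertex 9.75 0.25 26.21
    endloop
  endfacet
  facet normal 0.9104 -0.4137 0.0000
    outer loop
      vertex 20.02 2.84 0.00
      vertex 24.40 12.48 0.00
      vertex 24.40 12.48 26.21
    endloop
  endfacet
  facet normal 0.9104 -0.4137 0.0000
    outer loop
      vertex 20.02 2.84 0.00
      vertex 24.40 12.48 26.21
      vertex 20.02 2.84 26.21
    endloop
  endfacet
endsolid part

The G0 Z moves step by Δz≈5.24 mm. Every layer's G1 loop is the same polygon, so the solid is a straight extrusion of it from z=0 to z≈26.2. Closing with flat bottom and top caps and triangulating gives 24 facets — a regular 7-sided prism (a cylinder approximated with 7 flat sides), circumscribed radius ≈ 12.2 mm, height ≈ 26.2 mm.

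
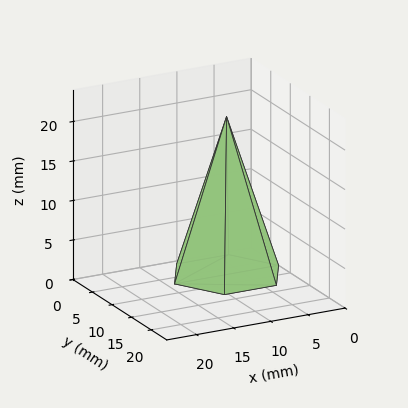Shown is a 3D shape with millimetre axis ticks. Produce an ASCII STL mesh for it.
Reading the render: the shape is a regular 6-sided pyramid, base circumscribed radius ≈ 7 mm, apex at z ≈ 20 mm (dimensions read to the nearest mm from the axis ticks). For the STL, each face is triangulated and given an outward normal.

solid part
  facet normal 0.0000 0.0000 -1.0000
    outer loop
      vertex 3.5 13.1 0.0
      vertex 10.5 13.1 0.0
      vertex 14.0 7.0 0.0
    endloop
  endfacet
  facet normal 0.0000 0.0000 -1.0000
    outer loop
      vertex 0.0 7.0 0.0
      vertex 3.5 13.1 0.0
      vertex 14.0 7.0 0.0
    endloop
  endfacet
  facet normal 0.0000 0.0000 -1.0000
    outer loop
      vertex 3.5 0.9 0.0
      vertex 0.0 7.0 0.0
      vertex 14.0 7.0 0.0
    endloop
  endfacet
  facet normal 0.0000 0.0000 -1.0000
    outer loop
      vertex 10.5 0.9 0.0
      vertex 3.5 0.9 0.0
      vertex 14.0 7.0 0.0
    endloop
  endfacet
  facet normal 0.8300 0.4762 0.2905
    outer loop
      vertex 14.0 7.0 0.0
      vertex 10.5 13.1 0.0
      vertex 7.0 7.0 20.0
    endloop
  endfacet
  facet normal 0.0000 0.9565 0.2917
    outer loop
      vertex 10.5 13.1 0.0
      vertex 3.5 13.1 0.0
      vertex 7.0 7.0 20.0
    endloop
  endfacet
  facet normal -0.8300 0.4762 0.2905
    outer loop
      vertex 3.5 13.1 0.0
      vertex 0.0 7.0 0.0
      vertex 7.0 7.0 20.0
    endloop
  endfacet
  facet normal -0.8300 -0.4762 0.2905
    outer loop
      vertex 0.0 7.0 0.0
      vertex 3.5 0.9 0.0
      vertex 7.0 7.0 20.0
    endloop
  endfacet
  facet normal 0.0000 -0.9565 0.2917
    outer loop
      vertex 3.5 0.9 0.0
      vertex 10.5 0.9 0.0
      vertex 7.0 7.0 20.0
    endloop
  endfacet
  facet normal 0.8300 -0.4762 0.2905
    outer loop
      vertex 10.5 0.9 0.0
      vertex 14.0 7.0 0.0
      vertex 7.0 7.0 20.0
    endloop
  endfacet
endsolid part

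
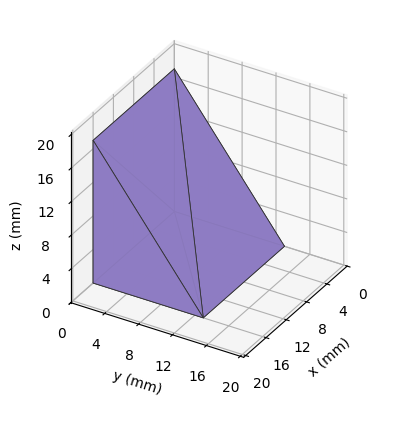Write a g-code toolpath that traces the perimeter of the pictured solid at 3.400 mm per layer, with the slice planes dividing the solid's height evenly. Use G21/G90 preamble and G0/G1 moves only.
Reading the render: the shape is a wedge (ramp): 16 × 13 mm base, rising to 17 mm along the y=0 edge and sloping linearly to z=0 at y=13 (dimensions read to the nearest mm from the axis ticks). For the g-code, the solid's height is divided into equal slices at the stated Δz and each level perimeter traced with G1 moves after a G0 lift.

; perimeter-only toolpath
G21 ; units = mm
G90 ; absolute positioning
G28 ; home
; layer 1
G0 Z3.400
G0 X0.000 Y0.000
G1 X16.000 Y0.000
G1 X16.000 Y10.400
G1 X0.000 Y10.400
G1 X0.000 Y0.000
; layer 2
G0 Z6.800
G0 X0.000 Y0.000
G1 X16.000 Y0.000
G1 X16.000 Y7.800
G1 X0.000 Y7.800
G1 X0.000 Y0.000
; layer 3
G0 Z10.200
G0 X0.000 Y0.000
G1 X16.000 Y0.000
G1 X16.000 Y5.200
G1 X0.000 Y5.200
G1 X0.000 Y0.000
; layer 4
G0 Z13.600
G0 X0.000 Y0.000
G1 X16.000 Y0.000
G1 X16.000 Y2.600
G1 X0.000 Y2.600
G1 X0.000 Y0.000
M2 ; end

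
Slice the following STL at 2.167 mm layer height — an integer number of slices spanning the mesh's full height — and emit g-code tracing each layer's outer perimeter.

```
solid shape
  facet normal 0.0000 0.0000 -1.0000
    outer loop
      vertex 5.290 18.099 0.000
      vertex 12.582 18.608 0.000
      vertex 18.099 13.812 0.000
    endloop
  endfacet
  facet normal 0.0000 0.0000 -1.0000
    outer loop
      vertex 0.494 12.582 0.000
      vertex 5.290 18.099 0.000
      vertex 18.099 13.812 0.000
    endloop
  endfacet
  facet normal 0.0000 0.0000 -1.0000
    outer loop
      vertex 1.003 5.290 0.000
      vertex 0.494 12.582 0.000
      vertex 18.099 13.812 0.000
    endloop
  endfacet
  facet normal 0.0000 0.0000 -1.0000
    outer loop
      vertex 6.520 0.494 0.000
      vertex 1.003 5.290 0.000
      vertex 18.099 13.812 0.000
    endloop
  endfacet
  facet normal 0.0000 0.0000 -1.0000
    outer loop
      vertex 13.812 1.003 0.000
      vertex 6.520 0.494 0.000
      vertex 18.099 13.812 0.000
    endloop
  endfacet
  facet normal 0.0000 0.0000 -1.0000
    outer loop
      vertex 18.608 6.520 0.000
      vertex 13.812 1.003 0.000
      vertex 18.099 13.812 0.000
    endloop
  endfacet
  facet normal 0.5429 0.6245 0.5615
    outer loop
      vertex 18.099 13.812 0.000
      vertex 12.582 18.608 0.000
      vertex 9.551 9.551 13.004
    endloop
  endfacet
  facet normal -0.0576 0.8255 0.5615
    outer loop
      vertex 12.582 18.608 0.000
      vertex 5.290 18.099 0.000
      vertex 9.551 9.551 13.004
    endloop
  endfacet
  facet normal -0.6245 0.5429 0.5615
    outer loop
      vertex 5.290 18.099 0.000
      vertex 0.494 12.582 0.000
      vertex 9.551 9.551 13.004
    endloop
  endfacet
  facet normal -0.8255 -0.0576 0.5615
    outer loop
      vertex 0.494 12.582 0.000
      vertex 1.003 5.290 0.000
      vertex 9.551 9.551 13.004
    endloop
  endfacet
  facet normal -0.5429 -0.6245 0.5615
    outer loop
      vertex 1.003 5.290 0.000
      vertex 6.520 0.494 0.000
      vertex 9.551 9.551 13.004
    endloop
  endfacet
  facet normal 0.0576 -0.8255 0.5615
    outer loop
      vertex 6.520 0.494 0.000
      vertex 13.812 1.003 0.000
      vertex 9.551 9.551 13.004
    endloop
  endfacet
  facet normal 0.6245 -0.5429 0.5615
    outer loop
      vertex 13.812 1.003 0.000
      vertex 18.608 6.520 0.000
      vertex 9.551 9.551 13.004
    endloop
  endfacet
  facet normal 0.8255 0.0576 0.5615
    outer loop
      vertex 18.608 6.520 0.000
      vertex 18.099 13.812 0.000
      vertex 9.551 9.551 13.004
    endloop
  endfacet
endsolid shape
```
; perimeter-only toolpath
G21 ; units = mm
G90 ; absolute positioning
G28 ; home
; layer 1
G0 Z2.167
G0 X16.674 Y13.102
G1 X12.077 Y17.099
G1 X6.000 Y16.674
G1 X2.003 Y12.077
G1 X2.428 Y6.000
G1 X7.025 Y2.003
G1 X13.102 Y2.428
G1 X17.099 Y7.025
G1 X16.674 Y13.102
; layer 2
G0 Z4.335
G0 X15.250 Y12.392
G1 X11.572 Y15.589
G1 X6.710 Y15.250
G1 X3.513 Y11.572
G1 X3.852 Y6.710
G1 X7.530 Y3.513
G1 X12.392 Y3.852
G1 X15.589 Y7.530
G1 X15.250 Y12.392
; layer 3
G0 Z6.502
G0 X13.825 Y11.681
G1 X11.067 Y14.079
G1 X7.421 Y13.825
G1 X5.022 Y11.067
G1 X5.277 Y7.421
G1 X8.035 Y5.022
G1 X11.681 Y5.277
G1 X14.079 Y8.035
G1 X13.825 Y11.681
; layer 4
G0 Z8.669
G0 X12.400 Y10.971
G1 X10.561 Y12.570
G1 X8.131 Y12.400
G1 X6.532 Y10.561
G1 X6.702 Y8.131
G1 X8.541 Y6.532
G1 X10.971 Y6.702
G1 X12.570 Y8.541
G1 X12.400 Y10.971
; layer 5
G0 Z10.837
G0 X10.976 Y10.261
G1 X10.056 Y11.061
G1 X8.841 Y10.976
G1 X8.041 Y10.056
G1 X8.126 Y8.841
G1 X9.046 Y8.041
G1 X10.261 Y8.126
G1 X11.061 Y9.046
G1 X10.976 Y10.261
M2 ; end

The solid is a regular 8-sided pyramid, base circumscribed radius ≈ 9.55 mm, apex at z ≈ 13 mm. Slicing at Δz = 2.167 mm — 6 equal slices spanning the solid's height, so layer i sits at z = i·h/6 — gives 5 non-empty perimeters. Each is a 8-segment closed polygon; G0 lifts to the layer z and rapids to the start vertex, then G1 traces the edges. The cross-section shrinks linearly with z (the slice at the apex is degenerate and omitted).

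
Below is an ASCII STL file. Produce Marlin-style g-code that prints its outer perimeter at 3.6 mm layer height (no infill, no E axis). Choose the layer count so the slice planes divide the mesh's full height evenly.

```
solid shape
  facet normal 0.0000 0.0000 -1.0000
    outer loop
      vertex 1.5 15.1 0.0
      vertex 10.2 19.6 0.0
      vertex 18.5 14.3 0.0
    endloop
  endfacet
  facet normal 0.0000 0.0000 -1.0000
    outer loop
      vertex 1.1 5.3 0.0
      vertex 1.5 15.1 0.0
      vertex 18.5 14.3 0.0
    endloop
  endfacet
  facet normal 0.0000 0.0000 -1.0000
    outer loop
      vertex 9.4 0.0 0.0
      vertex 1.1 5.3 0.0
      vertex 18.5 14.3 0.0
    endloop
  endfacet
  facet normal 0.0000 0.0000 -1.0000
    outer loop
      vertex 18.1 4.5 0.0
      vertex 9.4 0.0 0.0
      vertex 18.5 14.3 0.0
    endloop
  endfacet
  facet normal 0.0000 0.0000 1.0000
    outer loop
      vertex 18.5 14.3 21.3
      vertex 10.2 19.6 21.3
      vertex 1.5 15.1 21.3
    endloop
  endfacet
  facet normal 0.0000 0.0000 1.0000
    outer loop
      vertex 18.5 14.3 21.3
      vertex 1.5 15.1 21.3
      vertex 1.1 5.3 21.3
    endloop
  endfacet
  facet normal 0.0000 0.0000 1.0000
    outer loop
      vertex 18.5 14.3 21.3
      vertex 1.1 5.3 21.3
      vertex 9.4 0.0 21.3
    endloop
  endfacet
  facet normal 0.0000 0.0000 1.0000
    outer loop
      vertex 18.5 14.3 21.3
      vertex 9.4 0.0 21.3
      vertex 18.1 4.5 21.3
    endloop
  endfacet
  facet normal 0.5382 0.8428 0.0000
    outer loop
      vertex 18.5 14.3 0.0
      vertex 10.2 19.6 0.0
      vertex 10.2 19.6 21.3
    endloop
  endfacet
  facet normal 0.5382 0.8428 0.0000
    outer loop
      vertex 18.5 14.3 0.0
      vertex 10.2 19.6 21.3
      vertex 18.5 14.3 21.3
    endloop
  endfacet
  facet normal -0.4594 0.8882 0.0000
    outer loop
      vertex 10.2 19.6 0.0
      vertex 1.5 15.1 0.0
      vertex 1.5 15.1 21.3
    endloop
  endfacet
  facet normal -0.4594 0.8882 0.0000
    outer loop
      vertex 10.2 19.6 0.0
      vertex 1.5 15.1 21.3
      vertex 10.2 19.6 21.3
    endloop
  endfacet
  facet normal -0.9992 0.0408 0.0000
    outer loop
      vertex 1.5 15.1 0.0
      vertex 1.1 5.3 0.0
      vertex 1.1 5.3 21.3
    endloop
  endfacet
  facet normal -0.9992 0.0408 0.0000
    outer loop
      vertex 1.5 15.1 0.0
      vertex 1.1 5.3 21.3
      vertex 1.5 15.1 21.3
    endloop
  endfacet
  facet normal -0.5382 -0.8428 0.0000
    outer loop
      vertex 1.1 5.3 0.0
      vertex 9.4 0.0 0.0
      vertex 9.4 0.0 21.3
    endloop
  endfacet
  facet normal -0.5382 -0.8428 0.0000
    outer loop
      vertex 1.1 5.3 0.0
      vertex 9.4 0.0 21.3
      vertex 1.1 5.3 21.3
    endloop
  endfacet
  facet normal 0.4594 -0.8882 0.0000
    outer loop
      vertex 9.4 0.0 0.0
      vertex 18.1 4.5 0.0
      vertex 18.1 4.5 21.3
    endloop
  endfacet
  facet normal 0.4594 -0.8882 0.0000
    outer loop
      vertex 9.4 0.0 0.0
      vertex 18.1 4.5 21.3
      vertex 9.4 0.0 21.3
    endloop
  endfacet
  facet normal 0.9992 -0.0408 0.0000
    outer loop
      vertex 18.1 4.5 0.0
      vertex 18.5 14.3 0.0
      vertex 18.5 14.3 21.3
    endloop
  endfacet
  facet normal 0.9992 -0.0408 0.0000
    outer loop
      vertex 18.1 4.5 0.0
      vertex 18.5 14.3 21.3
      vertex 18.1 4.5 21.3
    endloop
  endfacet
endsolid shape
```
; perimeter-only toolpath
G21 ; units = mm
G90 ; absolute positioning
G28 ; home
; layer 1
G0 Z3.6
G0 X18.5 Y14.3
G1 X10.2 Y19.6
G1 X1.5 Y15.1
G1 X1.1 Y5.3
G1 X9.4 Y0.0
G1 X18.1 Y4.5
G1 X18.5 Y14.3
; layer 2
G0 Z7.1
G0 X18.5 Y14.3
G1 X10.2 Y19.6
G1 X1.5 Y15.1
G1 X1.1 Y5.3
G1 X9.4 Y0.0
G1 X18.1 Y4.5
G1 X18.5 Y14.3
; layer 3
G0 Z10.7
G0 X18.5 Y14.3
G1 X10.2 Y19.6
G1 X1.5 Y15.1
G1 X1.1 Y5.3
G1 X9.4 Y0.0
G1 X18.1 Y4.5
G1 X18.5 Y14.3
; layer 4
G0 Z14.2
G0 X18.5 Y14.3
G1 X10.2 Y19.6
G1 X1.5 Y15.1
G1 X1.1 Y5.3
G1 X9.4 Y0.0
G1 X18.1 Y4.5
G1 X18.5 Y14.3
; layer 5
G0 Z17.8
G0 X18.5 Y14.3
G1 X10.2 Y19.6
G1 X1.5 Y15.1
G1 X1.1 Y5.3
G1 X9.4 Y0.0
G1 X18.1 Y4.5
G1 X18.5 Y14.3
; layer 6
G0 Z21.3
G0 X18.5 Y14.3
G1 X10.2 Y19.6
G1 X1.5 Y15.1
G1 X1.1 Y5.3
G1 X9.4 Y0.0
G1 X18.1 Y4.5
G1 X18.5 Y14.3
M2 ; end

The solid is a regular 6-sided prism (a cylinder approximated with 6 flat sides), circumscribed radius ≈ 9.8 mm, height ≈ 21.3 mm. Slicing at Δz = 3.6 mm — 6 equal slices spanning the solid's height, so layer i sits at z = i·h/6 — gives 6 non-empty perimeters. Each is a 6-segment closed polygon; G0 lifts to the layer z and rapids to the start vertex, then G1 traces the edges.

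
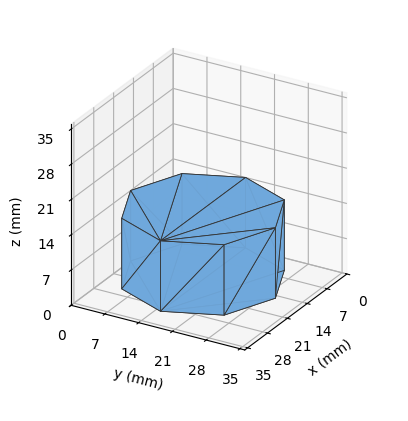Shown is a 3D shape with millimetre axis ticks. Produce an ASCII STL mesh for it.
Reading the render: the shape is a regular 8-sided prism (a cylinder approximated with 8 flat sides), circumscribed radius ≈ 15 mm, height ≈ 14 mm (dimensions read to the nearest mm from the axis ticks). For the STL, each face is triangulated and given an outward normal.

solid part
  facet normal 0.0000 0.0000 -1.0000
    outer loop
      vertex 15.000 30.000 0.000
      vertex 25.607 25.607 0.000
      vertex 30.000 15.000 0.000
    endloop
  endfacet
  facet normal 0.0000 0.0000 -1.0000
    outer loop
      vertex 4.393 25.607 0.000
      vertex 15.000 30.000 0.000
      vertex 30.000 15.000 0.000
    endloop
  endfacet
  facet normal 0.0000 0.0000 -1.0000
    outer loop
      vertex 0.000 15.000 0.000
      vertex 4.393 25.607 0.000
      vertex 30.000 15.000 0.000
    endloop
  endfacet
  facet normal 0.0000 0.0000 -1.0000
    outer loop
      vertex 4.393 4.393 0.000
      vertex 0.000 15.000 0.000
      vertex 30.000 15.000 0.000
    endloop
  endfacet
  facet normal 0.0000 0.0000 -1.0000
    outer loop
      vertex 15.000 0.000 0.000
      vertex 4.393 4.393 0.000
      vertex 30.000 15.000 0.000
    endloop
  endfacet
  facet normal 0.0000 0.0000 -1.0000
    outer loop
      vertex 25.607 4.393 0.000
      vertex 15.000 0.000 0.000
      vertex 30.000 15.000 0.000
    endloop
  endfacet
  facet normal 0.0000 0.0000 1.0000
    outer loop
      vertex 30.000 15.000 14.000
      vertex 25.607 25.607 14.000
      vertex 15.000 30.000 14.000
    endloop
  endfacet
  facet normal 0.0000 0.0000 1.0000
    outer loop
      vertex 30.000 15.000 14.000
      vertex 15.000 30.000 14.000
      vertex 4.393 25.607 14.000
    endloop
  endfacet
  facet normal 0.0000 0.0000 1.0000
    outer loop
      vertex 30.000 15.000 14.000
      vertex 4.393 25.607 14.000
      vertex 0.000 15.000 14.000
    endloop
  endfacet
  facet normal 0.0000 0.0000 1.0000
    outer loop
      vertex 30.000 15.000 14.000
      vertex 0.000 15.000 14.000
      vertex 4.393 4.393 14.000
    endloop
  endfacet
  facet normal 0.0000 0.0000 1.0000
    outer loop
      vertex 30.000 15.000 14.000
      vertex 4.393 4.393 14.000
      vertex 15.000 0.000 14.000
    endloop
  endfacet
  facet normal 0.0000 0.0000 1.0000
    outer loop
      vertex 30.000 15.000 14.000
      vertex 15.000 0.000 14.000
      vertex 25.607 4.393 14.000
    endloop
  endfacet
  facet normal 0.9239 0.3826 0.0000
    outer loop
      vertex 30.000 15.000 0.000
      vertex 25.607 25.607 0.000
      vertex 25.607 25.607 14.000
    endloop
  endfacet
  facet normal 0.9239 0.3826 0.0000
    outer loop
      vertex 30.000 15.000 0.000
      vertex 25.607 25.607 14.000
      vertex 30.000 15.000 14.000
    endloop
  endfacet
  facet normal 0.3826 0.9239 0.0000
    outer loop
      vertex 25.607 25.607 0.000
      vertex 15.000 30.000 0.000
      vertex 15.000 30.000 14.000
    endloop
  endfacet
  facet normal 0.3826 0.9239 0.0000
    outer loop
      vertex 25.607 25.607 0.000
      vertex 15.000 30.000 14.000
      vertex 25.607 25.607 14.000
    endloop
  endfacet
  facet normal -0.3826 0.9239 0.0000
    outer loop
      vertex 15.000 30.000 0.000
      vertex 4.393 25.607 0.000
      vertex 4.393 25.607 14.000
    endloop
  endfacet
  facet normal -0.3826 0.9239 0.0000
    outer loop
      vertex 15.000 30.000 0.000
      vertex 4.393 25.607 14.000
      vertex 15.000 30.000 14.000
    endloop
  endfacet
  facet normal -0.9239 0.3826 0.0000
    outer loop
      vertex 4.393 25.607 0.000
      vertex 0.000 15.000 0.000
      vertex 0.000 15.000 14.000
    endloop
  endfacet
  facet normal -0.9239 0.3826 0.0000
    outer loop
      vertex 4.393 25.607 0.000
      vertex 0.000 15.000 14.000
      vertex 4.393 25.607 14.000
    endloop
  endfacet
  facet normal -0.9239 -0.3826 0.0000
    outer loop
      vertex 0.000 15.000 0.000
      vertex 4.393 4.393 0.000
      vertex 4.393 4.393 14.000
    endloop
  endfacet
  facet normal -0.9239 -0.3826 0.0000
    outer loop
      vertex 0.000 15.000 0.000
      vertex 4.393 4.393 14.000
      vertex 0.000 15.000 14.000
    endloop
  endfacet
  facet normal -0.3826 -0.9239 0.0000
    outer loop
      vertex 4.393 4.393 0.000
      vertex 15.000 0.000 0.000
      vertex 15.000 0.000 14.000
    endloop
  endfacet
  facet normal -0.3826 -0.9239 0.0000
    outer loop
      vertex 4.393 4.393 0.000
      vertex 15.000 0.000 14.000
      vertex 4.393 4.393 14.000
    endloop
  endfacet
  facet normal 0.3826 -0.9239 0.0000
    outer loop
      vertex 15.000 0.000 0.000
      vertex 25.607 4.393 0.000
      vertex 25.607 4.393 14.000
    endloop
  endfacet
  facet normal 0.3826 -0.9239 0.0000
    outer loop
      vertex 15.000 0.000 0.000
      vertex 25.607 4.393 14.000
      vertex 15.000 0.000 14.000
    endloop
  endfacet
  facet normal 0.9239 -0.3826 0.0000
    outer loop
      vertex 25.607 4.393 0.000
      vertex 30.000 15.000 0.000
      vertex 30.000 15.000 14.000
    endloop
  endfacet
  facet normal 0.9239 -0.3826 0.0000
    outer loop
      vertex 25.607 4.393 0.000
      vertex 30.000 15.000 14.000
      vertex 25.607 4.393 14.000
    endloop
  endfacet
endsolid part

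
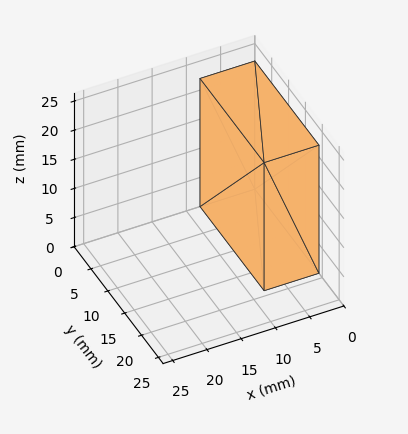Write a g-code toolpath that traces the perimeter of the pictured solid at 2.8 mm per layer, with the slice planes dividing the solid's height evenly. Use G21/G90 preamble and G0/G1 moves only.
Reading the render: the shape is a rectangular box, roughly 8 × 19 mm footprint and 22 mm tall (dimensions read to the nearest mm from the axis ticks). For the g-code, the solid's height is divided into equal slices at the stated Δz and each level perimeter traced with G1 moves after a G0 lift.

; perimeter-only toolpath
G21 ; units = mm
G90 ; absolute positioning
G28 ; home
; layer 1
G0 Z2.8
G0 X0.0 Y0.0
G1 X8.0 Y0.0
G1 X8.0 Y19.0
G1 X0.0 Y19.0
G1 X0.0 Y0.0
; layer 2
G0 Z5.5
G0 X0.0 Y0.0
G1 X8.0 Y0.0
G1 X8.0 Y19.0
G1 X0.0 Y19.0
G1 X0.0 Y0.0
; layer 3
G0 Z8.2
G0 X0.0 Y0.0
G1 X8.0 Y0.0
G1 X8.0 Y19.0
G1 X0.0 Y19.0
G1 X0.0 Y0.0
; layer 4
G0 Z11.0
G0 X0.0 Y0.0
G1 X8.0 Y0.0
G1 X8.0 Y19.0
G1 X0.0 Y19.0
G1 X0.0 Y0.0
; layer 5
G0 Z13.8
G0 X0.0 Y0.0
G1 X8.0 Y0.0
G1 X8.0 Y19.0
G1 X0.0 Y19.0
G1 X0.0 Y0.0
; layer 6
G0 Z16.5
G0 X0.0 Y0.0
G1 X8.0 Y0.0
G1 X8.0 Y19.0
G1 X0.0 Y19.0
G1 X0.0 Y0.0
; layer 7
G0 Z19.2
G0 X0.0 Y0.0
G1 X8.0 Y0.0
G1 X8.0 Y19.0
G1 X0.0 Y19.0
G1 X0.0 Y0.0
; layer 8
G0 Z22.0
G0 X0.0 Y0.0
G1 X8.0 Y0.0
G1 X8.0 Y19.0
G1 X0.0 Y19.0
G1 X0.0 Y0.0
M2 ; end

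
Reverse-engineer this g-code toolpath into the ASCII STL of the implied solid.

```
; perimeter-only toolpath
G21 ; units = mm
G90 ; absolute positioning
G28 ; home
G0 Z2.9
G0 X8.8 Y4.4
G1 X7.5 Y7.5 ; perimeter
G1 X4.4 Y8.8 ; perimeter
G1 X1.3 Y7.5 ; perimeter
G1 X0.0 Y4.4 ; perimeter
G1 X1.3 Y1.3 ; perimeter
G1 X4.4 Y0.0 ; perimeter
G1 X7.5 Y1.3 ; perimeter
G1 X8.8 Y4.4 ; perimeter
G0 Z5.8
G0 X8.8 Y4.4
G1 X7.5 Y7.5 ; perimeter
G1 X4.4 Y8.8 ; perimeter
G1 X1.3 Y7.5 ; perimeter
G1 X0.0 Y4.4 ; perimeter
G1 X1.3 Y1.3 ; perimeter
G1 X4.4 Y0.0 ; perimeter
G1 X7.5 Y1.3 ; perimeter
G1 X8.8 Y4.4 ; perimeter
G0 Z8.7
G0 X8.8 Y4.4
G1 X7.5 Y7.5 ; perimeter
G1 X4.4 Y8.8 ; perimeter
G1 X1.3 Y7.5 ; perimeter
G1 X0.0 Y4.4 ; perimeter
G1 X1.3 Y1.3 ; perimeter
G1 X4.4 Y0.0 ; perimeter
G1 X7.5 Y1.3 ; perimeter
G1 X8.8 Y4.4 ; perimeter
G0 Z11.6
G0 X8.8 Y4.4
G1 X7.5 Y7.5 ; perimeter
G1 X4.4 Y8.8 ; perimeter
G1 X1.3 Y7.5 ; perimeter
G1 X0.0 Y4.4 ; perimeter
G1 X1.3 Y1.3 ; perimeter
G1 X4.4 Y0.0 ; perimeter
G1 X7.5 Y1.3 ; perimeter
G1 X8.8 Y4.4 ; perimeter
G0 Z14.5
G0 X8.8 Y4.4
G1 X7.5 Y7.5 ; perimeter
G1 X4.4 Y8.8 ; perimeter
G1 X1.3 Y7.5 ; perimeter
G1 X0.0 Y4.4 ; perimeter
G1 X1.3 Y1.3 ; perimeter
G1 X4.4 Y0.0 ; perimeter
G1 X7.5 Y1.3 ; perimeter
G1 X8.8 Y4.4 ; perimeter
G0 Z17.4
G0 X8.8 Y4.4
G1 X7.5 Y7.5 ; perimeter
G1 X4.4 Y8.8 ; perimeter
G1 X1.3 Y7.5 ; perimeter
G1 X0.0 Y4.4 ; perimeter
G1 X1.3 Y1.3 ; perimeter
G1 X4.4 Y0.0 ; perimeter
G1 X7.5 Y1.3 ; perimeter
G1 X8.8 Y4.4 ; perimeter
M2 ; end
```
solid part
  facet normal 0.0000 0.0000 -1.0000
    outer loop
      vertex 4.4 8.8 0.0
      vertex 7.5 7.5 0.0
      vertex 8.8 4.4 0.0
    endloop
  endfacet
  facet normal 0.0000 0.0000 -1.0000
    outer loop
      vertex 1.3 7.5 0.0
      vertex 4.4 8.8 0.0
      vertex 8.8 4.4 0.0
    endloop
  endfacet
  facet normal 0.0000 0.0000 -1.0000
    outer loop
      vertex 0.0 4.4 0.0
      vertex 1.3 7.5 0.0
      vertex 8.8 4.4 0.0
    endloop
  endfacet
  facet normal 0.0000 0.0000 -1.0000
    outer loop
      vertex 1.3 1.3 0.0
      vertex 0.0 4.4 0.0
      vertex 8.8 4.4 0.0
    endloop
  endfacet
  facet normal 0.0000 0.0000 -1.0000
    outer loop
      vertex 4.4 0.0 0.0
      vertex 1.3 1.3 0.0
      vertex 8.8 4.4 0.0
    endloop
  endfacet
  facet normal 0.0000 0.0000 -1.0000
    outer loop
      vertex 7.5 1.3 0.0
      vertex 4.4 0.0 0.0
      vertex 8.8 4.4 0.0
    endloop
  endfacet
  facet normal 0.0000 0.0000 1.0000
    outer loop
      vertex 8.8 4.4 17.4
      vertex 7.5 7.5 17.4
      vertex 4.4 8.8 17.4
    endloop
  endfacet
  facet normal 0.0000 0.0000 1.0000
    outer loop
      vertex 8.8 4.4 17.4
      vertex 4.4 8.8 17.4
      vertex 1.3 7.5 17.4
    endloop
  endfacet
  facet normal 0.0000 0.0000 1.0000
    outer loop
      vertex 8.8 4.4 17.4
      vertex 1.3 7.5 17.4
      vertex 0.0 4.4 17.4
    endloop
  endfacet
  facet normal 0.0000 0.0000 1.0000
    outer loop
      vertex 8.8 4.4 17.4
      vertex 0.0 4.4 17.4
      vertex 1.3 1.3 17.4
    endloop
  endfacet
  facet normal 0.0000 0.0000 1.0000
    outer loop
      vertex 8.8 4.4 17.4
      vertex 1.3 1.3 17.4
      vertex 4.4 0.0 17.4
    endloop
  endfacet
  facet normal 0.0000 0.0000 1.0000
    outer loop
      vertex 8.8 4.4 17.4
      vertex 4.4 0.0 17.4
      vertex 7.5 1.3 17.4
    endloop
  endfacet
  facet normal 0.9222 0.3867 0.0000
    outer loop
      vertex 8.8 4.4 0.0
      vertex 7.5 7.5 0.0
      vertex 7.5 7.5 17.4
    endloop
  endfacet
  facet normal 0.9222 0.3867 0.0000
    outer loop
      vertex 8.8 4.4 0.0
      vertex 7.5 7.5 17.4
      vertex 8.8 4.4 17.4
    endloop
  endfacet
  facet normal 0.3867 0.9222 0.0000
    outer loop
      vertex 7.5 7.5 0.0
      vertex 4.4 8.8 0.0
      vertex 4.4 8.8 17.4
    endloop
  endfacet
  facet normal 0.3867 0.9222 0.0000
    outer loop
      vertex 7.5 7.5 0.0
      vertex 4.4 8.8 17.4
      vertex 7.5 7.5 17.4
    endloop
  endfacet
  facet normal -0.3867 0.9222 0.0000
    outer loop
      vertex 4.4 8.8 0.0
      vertex 1.3 7.5 0.0
      vertex 1.3 7.5 17.4
    endloop
  endfacet
  facet normal -0.3867 0.9222 0.0000
    outer loop
      vertex 4.4 8.8 0.0
      vertex 1.3 7.5 17.4
      vertex 4.4 8.8 17.4
    endloop
  endfacet
  facet normal -0.9222 0.3867 0.0000
    outer loop
      vertex 1.3 7.5 0.0
      vertex 0.0 4.4 0.0
      vertex 0.0 4.4 17.4
    endloop
  endfacet
  facet normal -0.9222 0.3867 0.0000
    outer loop
      vertex 1.3 7.5 0.0
      vertex 0.0 4.4 17.4
      vertex 1.3 7.5 17.4
    endloop
  endfacet
  facet normal -0.9222 -0.3867 0.0000
    outer loop
      vertex 0.0 4.4 0.0
      vertex 1.3 1.3 0.0
      vertex 1.3 1.3 17.4
    endloop
  endfacet
  facet normal -0.9222 -0.3867 0.0000
    outer loop
      vertex 0.0 4.4 0.0
      vertex 1.3 1.3 17.4
      vertex 0.0 4.4 17.4
    endloop
  endfacet
  facet normal -0.3867 -0.9222 0.0000
    outer loop
      vertex 1.3 1.3 0.0
      vertex 4.4 0.0 0.0
      vertex 4.4 0.0 17.4
    endloop
  endfacet
  facet normal -0.3867 -0.9222 0.0000
    outer loop
      vertex 1.3 1.3 0.0
      vertex 4.4 0.0 17.4
      vertex 1.3 1.3 17.4
    endloop
  endfacet
  facet normal 0.3867 -0.9222 0.0000
    outer loop
      vertex 4.4 0.0 0.0
      vertex 7.5 1.3 0.0
      vertex 7.5 1.3 17.4
    endloop
  endfacet
  facet normal 0.3867 -0.9222 0.0000
    outer loop
      vertex 4.4 0.0 0.0
      vertex 7.5 1.3 17.4
      vertex 4.4 0.0 17.4
    endloop
  endfacet
  facet normal 0.9222 -0.3867 0.0000
    outer loop
      vertex 7.5 1.3 0.0
      vertex 8.8 4.4 0.0
      vertex 8.8 4.4 17.4
    endloop
  endfacet
  facet normal 0.9222 -0.3867 0.0000
    outer loop
      vertex 7.5 1.3 0.0
      vertex 8.8 4.4 17.4
      vertex 7.5 1.3 17.4
    endloop
  endfacet
endsolid part

The G0 Z moves step by Δz≈2.9 mm. Every layer's G1 loop is the same polygon, so the solid is a straight extrusion of it from z=0 to z≈17.4. Closing with flat bottom and top caps and triangulating gives 28 facets — a regular 8-sided prism (a cylinder approximated with 8 flat sides), circumscribed radius ≈ 4.4 mm, height ≈ 17.4 mm.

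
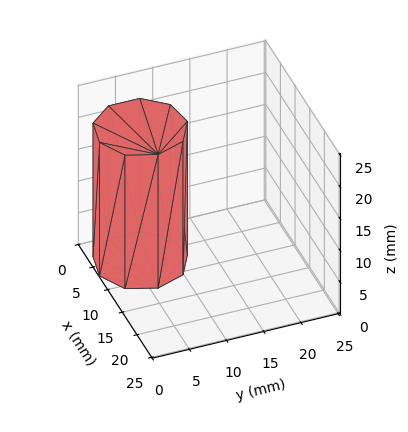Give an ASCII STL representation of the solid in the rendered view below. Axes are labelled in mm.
Reading the render: the shape is a regular 9-sided prism (a cylinder approximated with 9 flat sides), circumscribed radius ≈ 6 mm, height ≈ 21 mm (dimensions read to the nearest mm from the axis ticks). For the STL, each face is triangulated and given an outward normal.

solid part
  facet normal 0.0000 0.0000 -1.0000
    outer loop
      vertex 7.0 11.9 0.0
      vertex 10.6 9.9 0.0
      vertex 12.0 6.0 0.0
    endloop
  endfacet
  facet normal 0.0000 0.0000 -1.0000
    outer loop
      vertex 3.0 11.2 0.0
      vertex 7.0 11.9 0.0
      vertex 12.0 6.0 0.0
    endloop
  endfacet
  facet normal 0.0000 0.0000 -1.0000
    outer loop
      vertex 0.4 8.1 0.0
      vertex 3.0 11.2 0.0
      vertex 12.0 6.0 0.0
    endloop
  endfacet
  facet normal 0.0000 0.0000 -1.0000
    outer loop
      vertex 0.4 3.9 0.0
      vertex 0.4 8.1 0.0
      vertex 12.0 6.0 0.0
    endloop
  endfacet
  facet normal 0.0000 0.0000 -1.0000
    outer loop
      vertex 3.0 0.8 0.0
      vertex 0.4 3.9 0.0
      vertex 12.0 6.0 0.0
    endloop
  endfacet
  facet normal 0.0000 0.0000 -1.0000
    outer loop
      vertex 7.0 0.1 0.0
      vertex 3.0 0.8 0.0
      vertex 12.0 6.0 0.0
    endloop
  endfacet
  facet normal 0.0000 0.0000 -1.0000
    outer loop
      vertex 10.6 2.1 0.0
      vertex 7.0 0.1 0.0
      vertex 12.0 6.0 0.0
    endloop
  endfacet
  facet normal 0.0000 0.0000 1.0000
    outer loop
      vertex 12.0 6.0 21.0
      vertex 10.6 9.9 21.0
      vertex 7.0 11.9 21.0
    endloop
  endfacet
  facet normal 0.0000 0.0000 1.0000
    outer loop
      vertex 12.0 6.0 21.0
      vertex 7.0 11.9 21.0
      vertex 3.0 11.2 21.0
    endloop
  endfacet
  facet normal 0.0000 0.0000 1.0000
    outer loop
      vertex 12.0 6.0 21.0
      vertex 3.0 11.2 21.0
      vertex 0.4 8.1 21.0
    endloop
  endfacet
  facet normal 0.0000 0.0000 1.0000
    outer loop
      vertex 12.0 6.0 21.0
      vertex 0.4 8.1 21.0
      vertex 0.4 3.9 21.0
    endloop
  endfacet
  facet normal 0.0000 0.0000 1.0000
    outer loop
      vertex 12.0 6.0 21.0
      vertex 0.4 3.9 21.0
      vertex 3.0 0.8 21.0
    endloop
  endfacet
  facet normal 0.0000 0.0000 1.0000
    outer loop
      vertex 12.0 6.0 21.0
      vertex 3.0 0.8 21.0
      vertex 7.0 0.1 21.0
    endloop
  endfacet
  facet normal 0.0000 0.0000 1.0000
    outer loop
      vertex 12.0 6.0 21.0
      vertex 7.0 0.1 21.0
      vertex 10.6 2.1 21.0
    endloop
  endfacet
  facet normal 0.9412 0.3379 0.0000
    outer loop
      vertex 12.0 6.0 0.0
      vertex 10.6 9.9 0.0
      vertex 10.6 9.9 21.0
    endloop
  endfacet
  facet normal 0.9412 0.3379 0.0000
    outer loop
      vertex 12.0 6.0 0.0
      vertex 10.6 9.9 21.0
      vertex 12.0 6.0 21.0
    endloop
  endfacet
  facet normal 0.4856 0.8742 0.0000
    outer loop
      vertex 10.6 9.9 0.0
      vertex 7.0 11.9 0.0
      vertex 7.0 11.9 21.0
    endloop
  endfacet
  facet normal 0.4856 0.8742 0.0000
    outer loop
      vertex 10.6 9.9 0.0
      vertex 7.0 11.9 21.0
      vertex 10.6 9.9 21.0
    endloop
  endfacet
  facet normal -0.1724 0.9850 0.0000
    outer loop
      vertex 7.0 11.9 0.0
      vertex 3.0 11.2 0.0
      vertex 3.0 11.2 21.0
    endloop
  endfacet
  facet normal -0.1724 0.9850 0.0000
    outer loop
      vertex 7.0 11.9 0.0
      vertex 3.0 11.2 21.0
      vertex 7.0 11.9 21.0
    endloop
  endfacet
  facet normal -0.7662 0.6426 0.0000
    outer loop
      vertex 3.0 11.2 0.0
      vertex 0.4 8.1 0.0
      vertex 0.4 8.1 21.0
    endloop
  endfacet
  facet normal -0.7662 0.6426 0.0000
    outer loop
      vertex 3.0 11.2 0.0
      vertex 0.4 8.1 21.0
      vertex 3.0 11.2 21.0
    endloop
  endfacet
  facet normal -1.0000 0.0000 0.0000
    outer loop
      vertex 0.4 8.1 0.0
      vertex 0.4 3.9 0.0
      vertex 0.4 3.9 21.0
    endloop
  endfacet
  facet normal -1.0000 0.0000 0.0000
    outer loop
      vertex 0.4 8.1 0.0
      vertex 0.4 3.9 21.0
      vertex 0.4 8.1 21.0
    endloop
  endfacet
  facet normal -0.7662 -0.6426 0.0000
    outer loop
      vertex 0.4 3.9 0.0
      vertex 3.0 0.8 0.0
      vertex 3.0 0.8 21.0
    endloop
  endfacet
  facet normal -0.7662 -0.6426 0.0000
    outer loop
      vertex 0.4 3.9 0.0
      vertex 3.0 0.8 21.0
      vertex 0.4 3.9 21.0
    endloop
  endfacet
  facet normal -0.1724 -0.9850 0.0000
    outer loop
      vertex 3.0 0.8 0.0
      vertex 7.0 0.1 0.0
      vertex 7.0 0.1 21.0
    endloop
  endfacet
  facet normal -0.1724 -0.9850 0.0000
    outer loop
      vertex 3.0 0.8 0.0
      vertex 7.0 0.1 21.0
      vertex 3.0 0.8 21.0
    endloop
  endfacet
  facet normal 0.4856 -0.8742 0.0000
    outer loop
      vertex 7.0 0.1 0.0
      vertex 10.6 2.1 0.0
      vertex 10.6 2.1 21.0
    endloop
  endfacet
  facet normal 0.4856 -0.8742 0.0000
    outer loop
      vertex 7.0 0.1 0.0
      vertex 10.6 2.1 21.0
      vertex 7.0 0.1 21.0
    endloop
  endfacet
  facet normal 0.9412 -0.3379 0.0000
    outer loop
      vertex 10.6 2.1 0.0
      vertex 12.0 6.0 0.0
      vertex 12.0 6.0 21.0
    endloop
  endfacet
  facet normal 0.9412 -0.3379 0.0000
    outer loop
      vertex 10.6 2.1 0.0
      vertex 12.0 6.0 21.0
      vertex 10.6 2.1 21.0
    endloop
  endfacet
endsolid part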